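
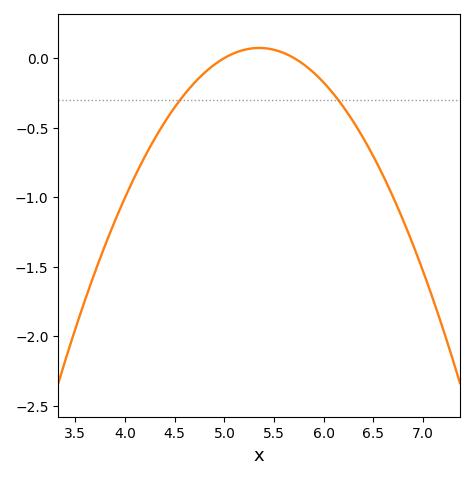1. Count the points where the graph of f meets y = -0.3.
2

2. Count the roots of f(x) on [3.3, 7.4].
2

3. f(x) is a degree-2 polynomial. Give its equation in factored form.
y = -0.59(x - 5)(x - 5.7)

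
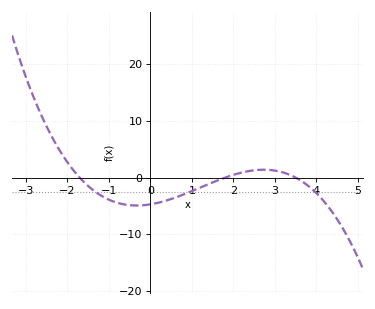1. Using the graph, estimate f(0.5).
-4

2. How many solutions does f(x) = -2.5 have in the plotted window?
3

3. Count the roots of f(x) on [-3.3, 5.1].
3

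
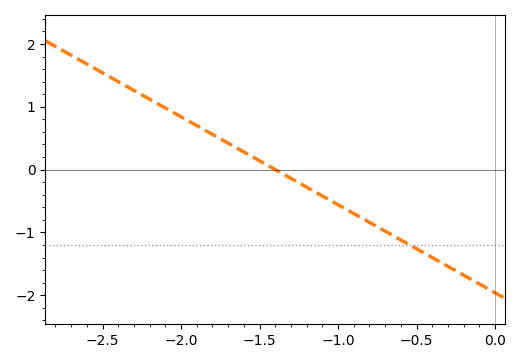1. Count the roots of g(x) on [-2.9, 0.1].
1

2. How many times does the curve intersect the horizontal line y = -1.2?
1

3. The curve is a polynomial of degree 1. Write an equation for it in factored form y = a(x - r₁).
y = -1.4(x + 1.4)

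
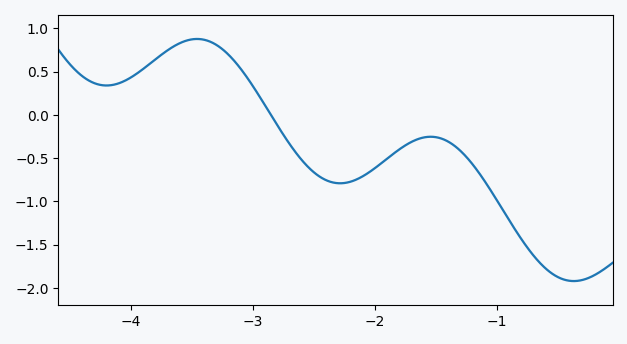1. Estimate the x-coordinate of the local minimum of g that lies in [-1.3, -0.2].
-0.4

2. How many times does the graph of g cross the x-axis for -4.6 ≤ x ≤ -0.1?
1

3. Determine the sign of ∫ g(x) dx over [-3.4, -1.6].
negative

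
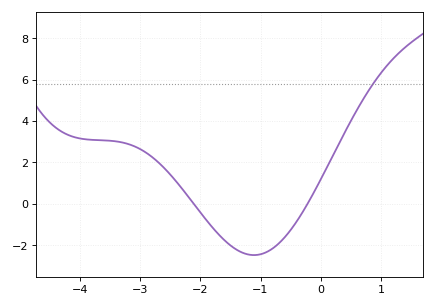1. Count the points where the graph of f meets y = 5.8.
1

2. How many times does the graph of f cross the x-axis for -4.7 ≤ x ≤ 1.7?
2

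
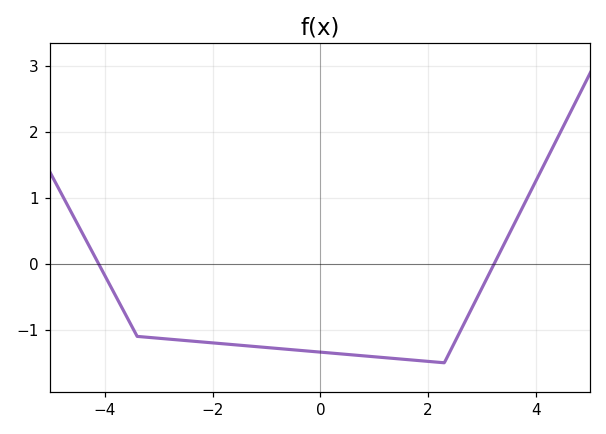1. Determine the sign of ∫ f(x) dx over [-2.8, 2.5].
negative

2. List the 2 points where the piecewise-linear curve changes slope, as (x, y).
(-3.4, -1.1); (2.3, -1.5)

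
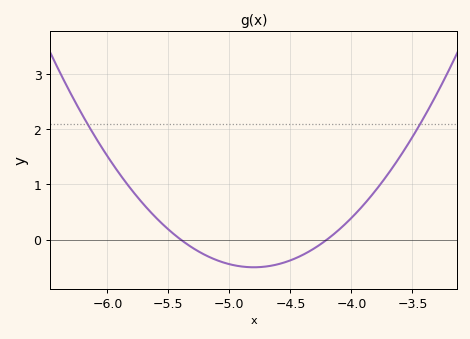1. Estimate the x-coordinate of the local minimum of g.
-4.8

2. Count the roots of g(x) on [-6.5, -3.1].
2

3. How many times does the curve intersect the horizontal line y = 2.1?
2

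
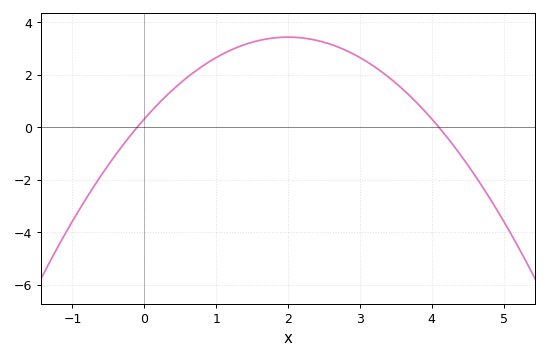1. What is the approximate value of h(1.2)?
3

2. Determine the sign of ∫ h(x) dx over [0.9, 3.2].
positive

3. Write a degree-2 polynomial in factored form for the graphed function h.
y = -0.78(x + 0.1)(x - 4.1)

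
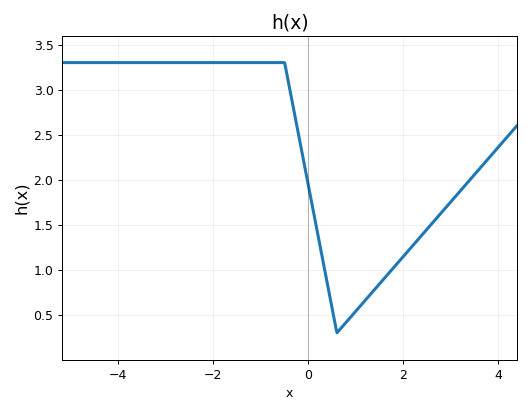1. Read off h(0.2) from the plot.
1.39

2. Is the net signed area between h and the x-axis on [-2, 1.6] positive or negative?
positive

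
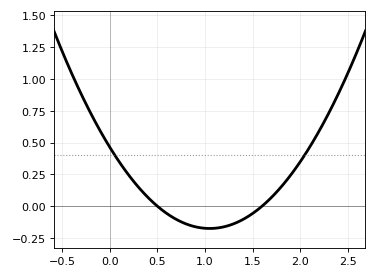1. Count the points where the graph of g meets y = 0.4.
2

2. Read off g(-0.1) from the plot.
0.6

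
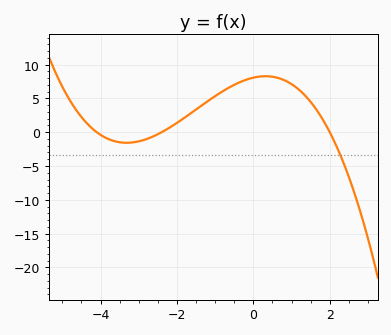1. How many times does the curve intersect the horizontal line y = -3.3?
1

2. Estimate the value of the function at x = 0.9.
7.5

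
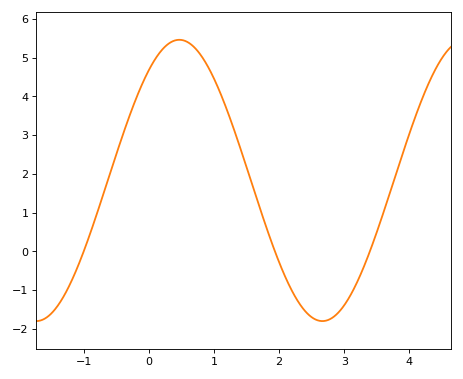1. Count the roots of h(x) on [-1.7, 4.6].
3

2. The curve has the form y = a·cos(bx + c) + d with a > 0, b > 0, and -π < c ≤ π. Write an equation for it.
y = 3.63cos(1.4x - 0.67) + 1.83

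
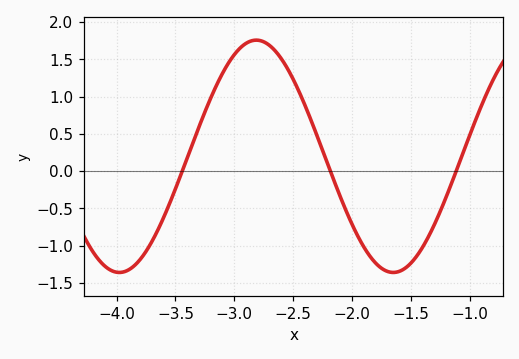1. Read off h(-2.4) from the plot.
0.887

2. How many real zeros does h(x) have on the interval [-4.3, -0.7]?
3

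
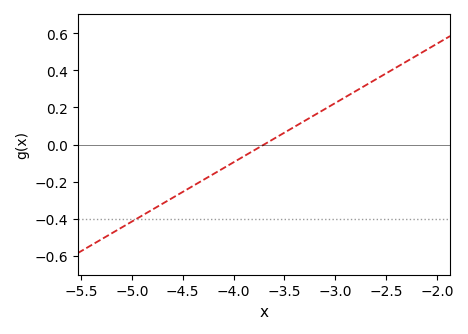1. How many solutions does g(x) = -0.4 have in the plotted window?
1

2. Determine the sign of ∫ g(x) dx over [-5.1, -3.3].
negative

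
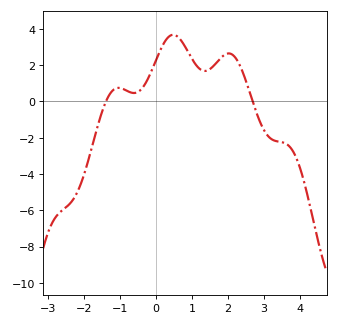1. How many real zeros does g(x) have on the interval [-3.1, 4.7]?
2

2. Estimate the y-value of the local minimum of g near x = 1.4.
1.68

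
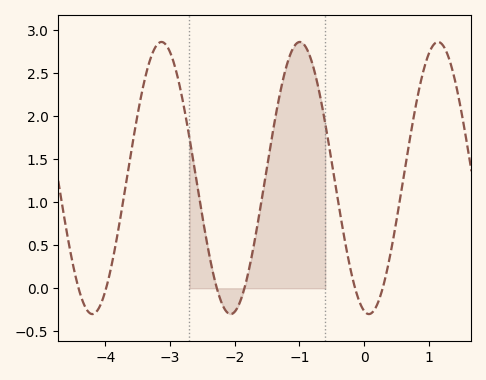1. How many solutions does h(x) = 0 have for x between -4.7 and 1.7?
6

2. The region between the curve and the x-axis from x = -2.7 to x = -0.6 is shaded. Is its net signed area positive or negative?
positive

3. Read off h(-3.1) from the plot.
2.85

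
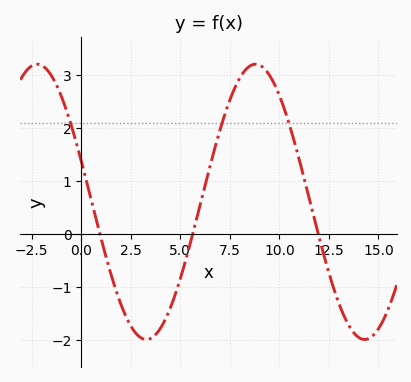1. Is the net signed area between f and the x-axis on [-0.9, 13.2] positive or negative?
positive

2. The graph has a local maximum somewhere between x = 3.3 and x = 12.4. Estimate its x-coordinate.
8.8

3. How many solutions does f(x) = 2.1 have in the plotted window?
3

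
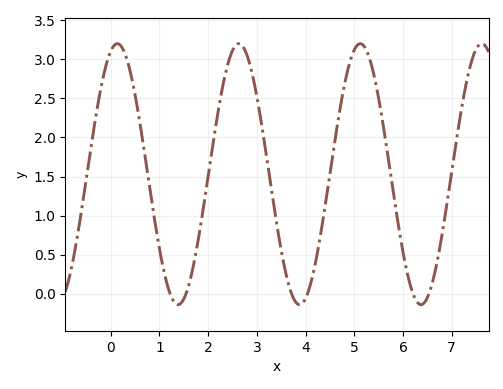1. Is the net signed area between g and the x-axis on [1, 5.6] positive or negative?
positive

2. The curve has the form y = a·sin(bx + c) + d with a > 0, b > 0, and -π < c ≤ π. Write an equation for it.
y = 1.67sin(2.52x + 1.23) + 1.53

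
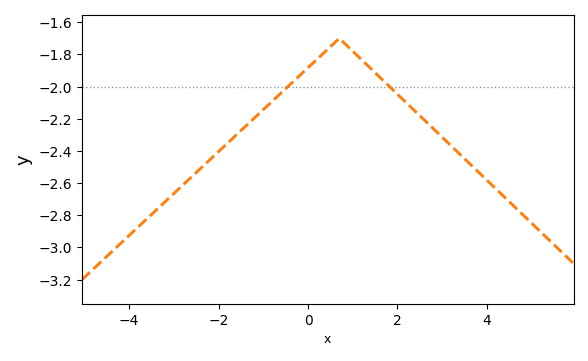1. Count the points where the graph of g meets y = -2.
2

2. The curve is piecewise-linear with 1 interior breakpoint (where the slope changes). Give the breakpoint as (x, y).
(0.7, -1.7)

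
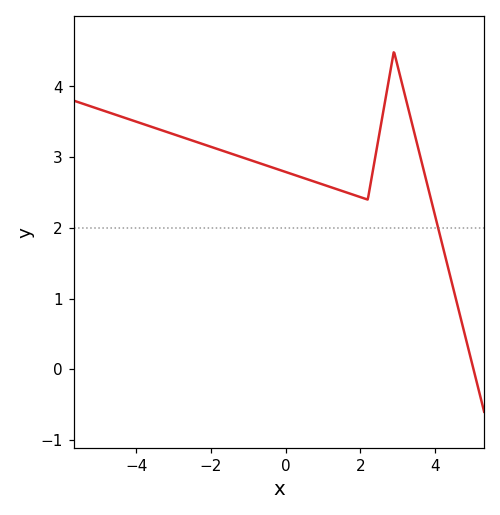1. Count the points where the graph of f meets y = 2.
1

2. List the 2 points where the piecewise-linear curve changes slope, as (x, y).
(2.2, 2.4); (2.9, 4.5)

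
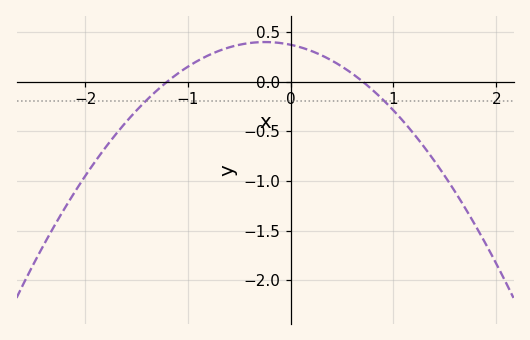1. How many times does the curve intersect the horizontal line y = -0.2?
2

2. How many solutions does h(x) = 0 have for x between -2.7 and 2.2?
2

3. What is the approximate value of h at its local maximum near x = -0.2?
0.4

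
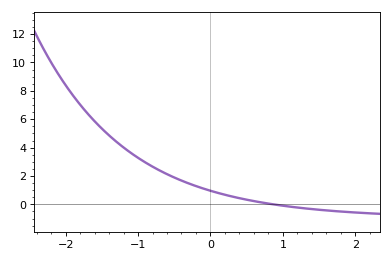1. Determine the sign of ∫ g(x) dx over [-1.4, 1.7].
positive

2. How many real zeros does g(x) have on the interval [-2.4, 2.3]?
1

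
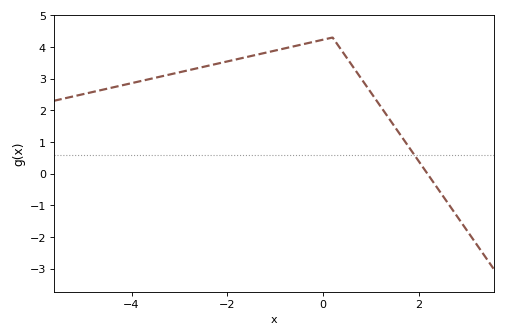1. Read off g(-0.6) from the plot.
4.03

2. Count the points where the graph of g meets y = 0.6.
1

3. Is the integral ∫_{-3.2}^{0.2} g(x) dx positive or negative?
positive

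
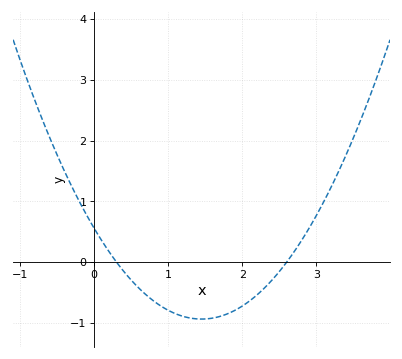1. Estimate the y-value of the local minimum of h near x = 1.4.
-0.9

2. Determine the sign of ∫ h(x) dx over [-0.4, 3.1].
negative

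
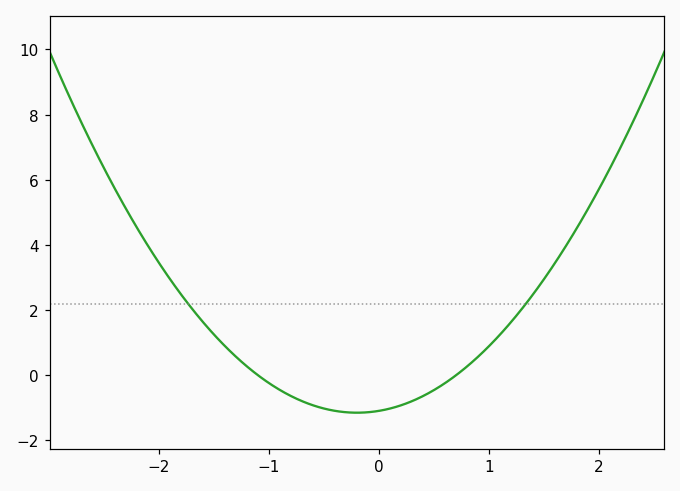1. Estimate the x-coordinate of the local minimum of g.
-0.2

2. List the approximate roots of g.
-1.1, 0.7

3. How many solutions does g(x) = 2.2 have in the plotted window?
2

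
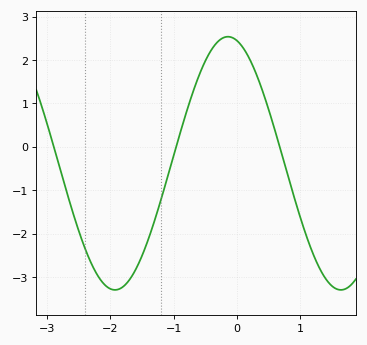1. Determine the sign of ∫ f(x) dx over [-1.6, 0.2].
positive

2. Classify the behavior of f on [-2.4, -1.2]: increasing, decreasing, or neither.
neither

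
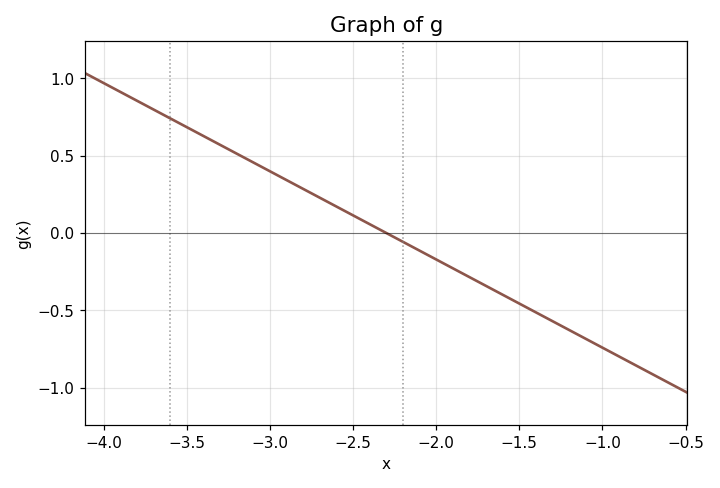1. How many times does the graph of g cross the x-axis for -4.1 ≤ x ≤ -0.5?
1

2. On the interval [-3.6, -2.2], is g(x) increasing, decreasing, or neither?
decreasing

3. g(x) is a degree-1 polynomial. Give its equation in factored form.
y = -0.57(x + 2.3)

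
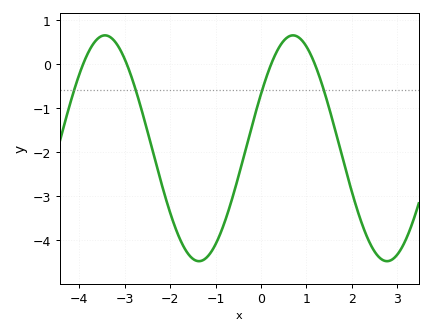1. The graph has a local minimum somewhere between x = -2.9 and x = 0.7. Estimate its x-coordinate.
-1.36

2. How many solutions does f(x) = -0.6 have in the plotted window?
4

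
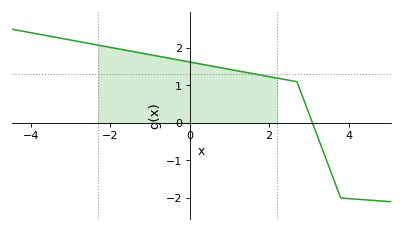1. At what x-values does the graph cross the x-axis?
3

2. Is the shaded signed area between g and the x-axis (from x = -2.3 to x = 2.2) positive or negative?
positive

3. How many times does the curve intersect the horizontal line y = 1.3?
1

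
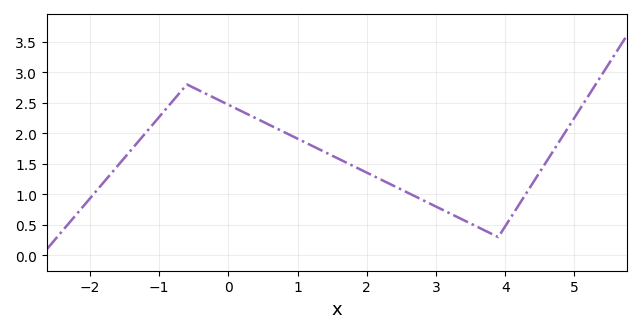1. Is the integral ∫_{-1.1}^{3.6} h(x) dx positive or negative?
positive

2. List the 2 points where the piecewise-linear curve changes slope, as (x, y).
(-0.6, 2.8); (3.9, 0.3)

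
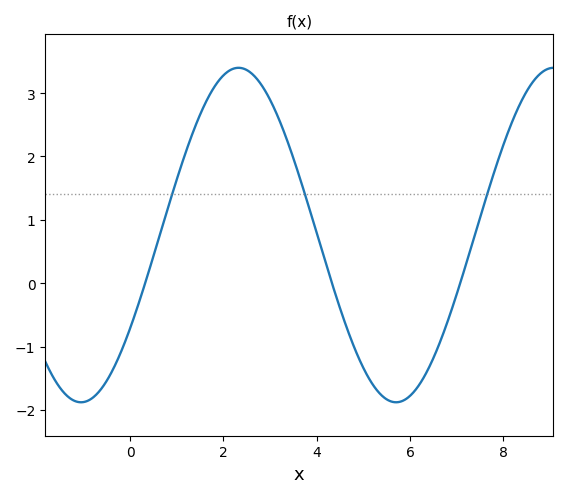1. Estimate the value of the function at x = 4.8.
-1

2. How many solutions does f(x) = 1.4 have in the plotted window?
3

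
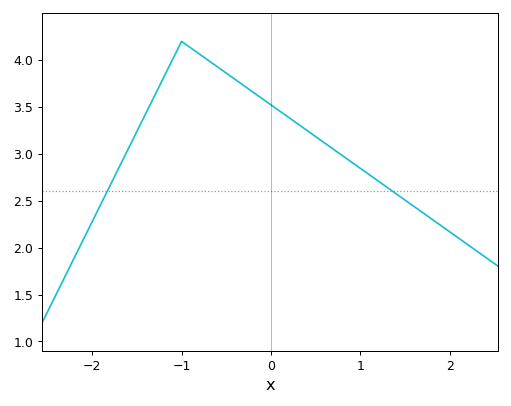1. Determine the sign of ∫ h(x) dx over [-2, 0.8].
positive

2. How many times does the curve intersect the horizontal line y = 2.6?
2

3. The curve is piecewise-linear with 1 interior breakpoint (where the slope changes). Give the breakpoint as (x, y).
(-1, 4.2)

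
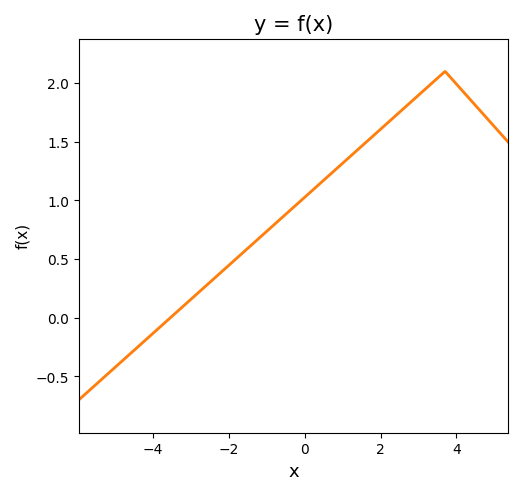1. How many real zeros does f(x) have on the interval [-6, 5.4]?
1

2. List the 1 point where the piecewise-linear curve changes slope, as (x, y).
(3.7, 2.1)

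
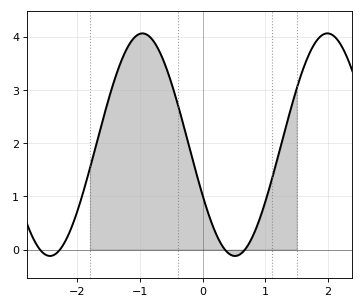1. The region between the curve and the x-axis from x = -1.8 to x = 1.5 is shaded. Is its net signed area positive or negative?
positive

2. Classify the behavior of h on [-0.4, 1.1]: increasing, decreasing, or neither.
neither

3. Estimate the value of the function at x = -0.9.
4.04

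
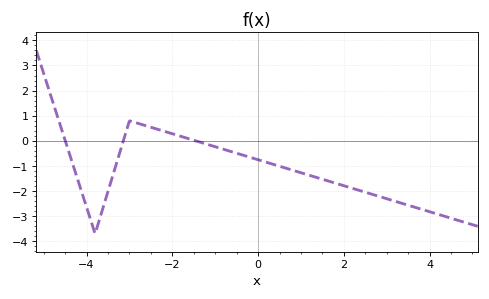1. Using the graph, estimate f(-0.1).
-0.7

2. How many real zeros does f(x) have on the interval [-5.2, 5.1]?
3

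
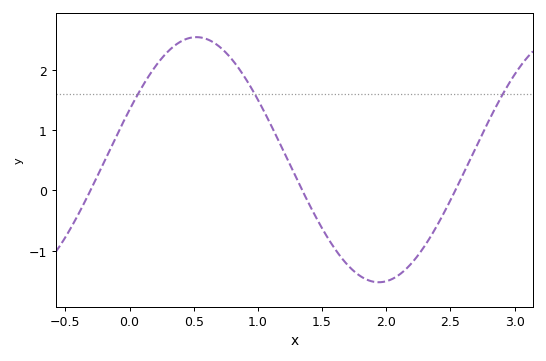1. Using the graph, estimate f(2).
-1.5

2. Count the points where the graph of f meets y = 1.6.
3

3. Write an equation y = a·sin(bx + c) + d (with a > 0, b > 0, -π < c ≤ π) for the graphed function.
y = 2.03sin(2.21x + 0.42) + 0.51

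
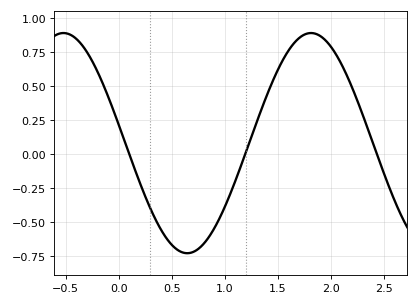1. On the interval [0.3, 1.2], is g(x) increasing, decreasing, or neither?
neither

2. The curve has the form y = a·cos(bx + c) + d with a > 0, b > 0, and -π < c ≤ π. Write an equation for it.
y = 0.81cos(2.7x + 1.4) + 0.08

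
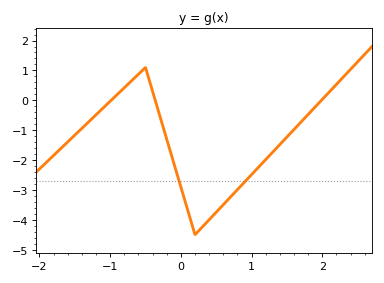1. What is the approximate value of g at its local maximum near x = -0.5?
1.1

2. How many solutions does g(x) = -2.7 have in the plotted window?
2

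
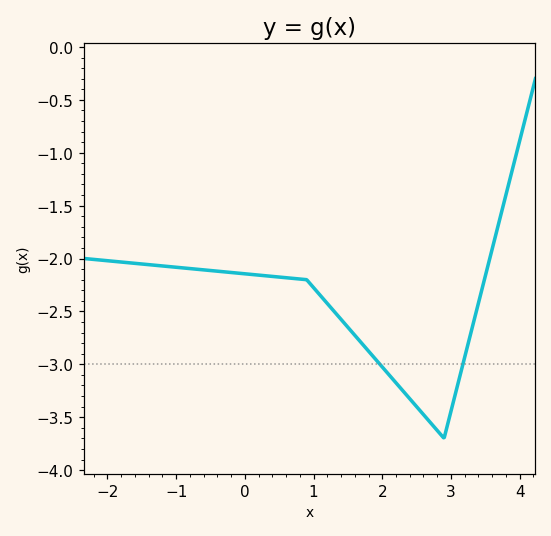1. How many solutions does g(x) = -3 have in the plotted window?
2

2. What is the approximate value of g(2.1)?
-3.1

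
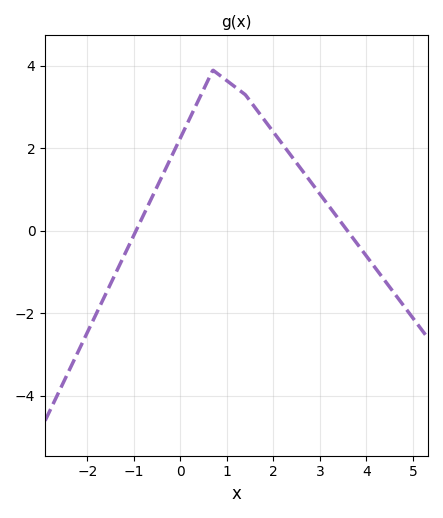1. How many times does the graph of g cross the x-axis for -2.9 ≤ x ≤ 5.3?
2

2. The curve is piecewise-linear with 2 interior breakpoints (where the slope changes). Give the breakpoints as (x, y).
(0.7, 3.9); (1.4, 3.3)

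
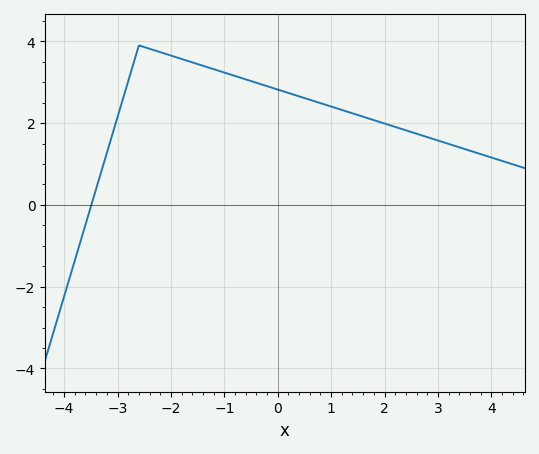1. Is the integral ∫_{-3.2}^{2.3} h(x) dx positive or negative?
positive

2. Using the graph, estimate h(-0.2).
2.9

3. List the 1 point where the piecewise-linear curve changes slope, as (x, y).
(-2.6, 3.9)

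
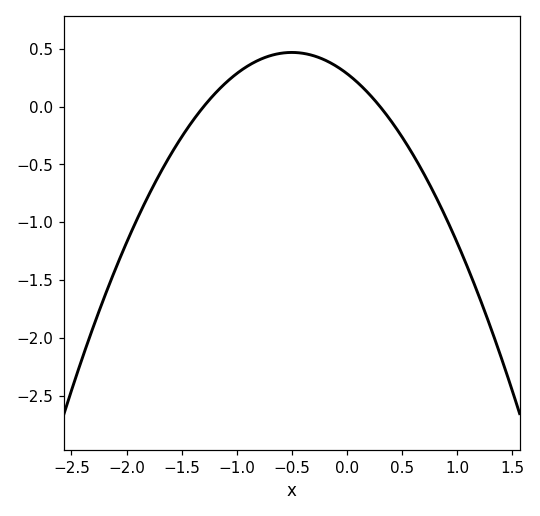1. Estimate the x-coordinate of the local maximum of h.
-0.5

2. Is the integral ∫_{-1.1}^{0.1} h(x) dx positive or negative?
positive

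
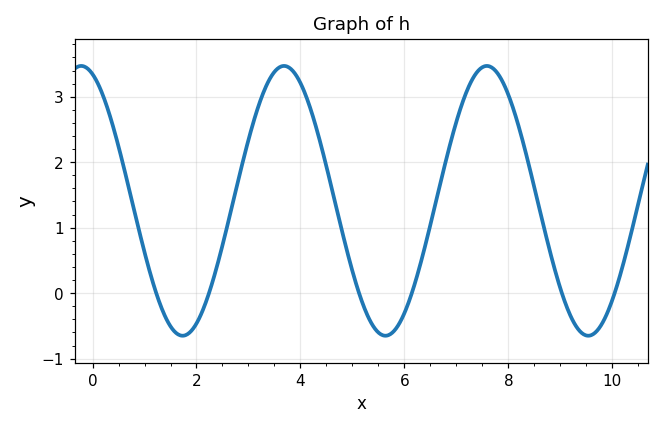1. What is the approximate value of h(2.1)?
-0.3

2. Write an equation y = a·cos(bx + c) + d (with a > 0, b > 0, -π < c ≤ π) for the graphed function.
y = 2.06cos(1.6x + 0.35) + 1.41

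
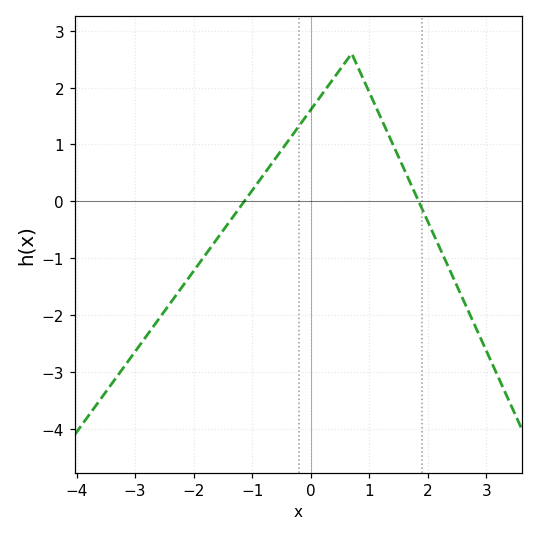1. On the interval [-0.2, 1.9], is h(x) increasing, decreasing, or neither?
neither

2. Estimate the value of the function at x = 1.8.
0.1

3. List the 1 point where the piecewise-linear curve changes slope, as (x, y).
(0.7, 2.6)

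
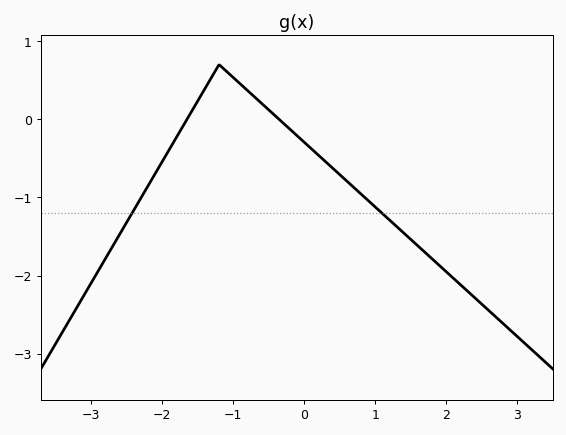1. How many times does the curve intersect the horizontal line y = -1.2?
2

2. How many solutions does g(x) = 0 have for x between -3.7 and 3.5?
2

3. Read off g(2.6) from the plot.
-2.4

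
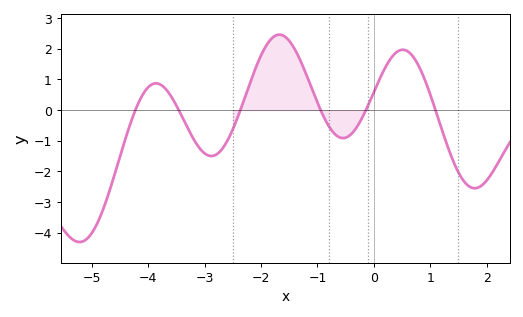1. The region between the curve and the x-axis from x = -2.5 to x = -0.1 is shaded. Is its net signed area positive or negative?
positive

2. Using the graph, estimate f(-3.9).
0.864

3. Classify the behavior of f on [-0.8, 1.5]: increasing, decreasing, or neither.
neither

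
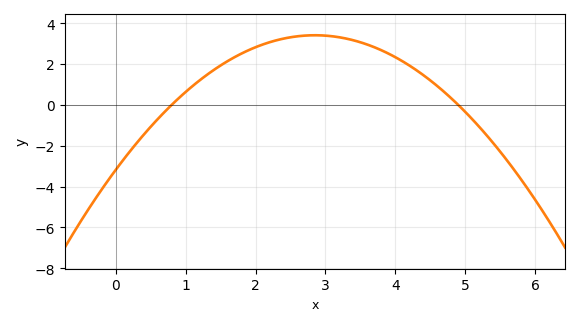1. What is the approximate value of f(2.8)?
3.4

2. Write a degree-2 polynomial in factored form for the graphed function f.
y = -0.81(x - 0.8)(x - 4.9)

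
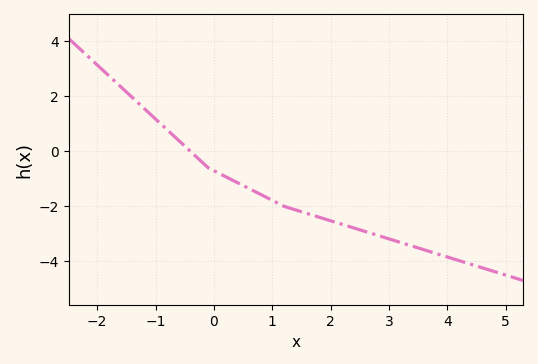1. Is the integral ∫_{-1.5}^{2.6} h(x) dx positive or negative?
negative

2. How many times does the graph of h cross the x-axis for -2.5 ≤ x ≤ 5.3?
1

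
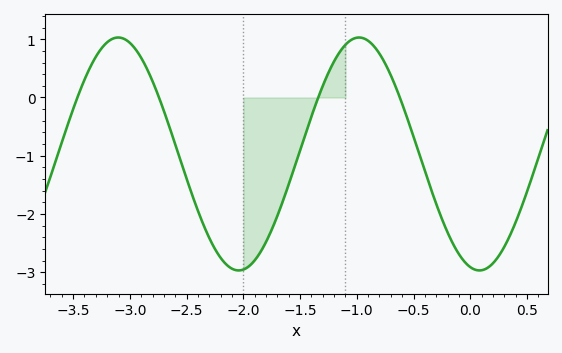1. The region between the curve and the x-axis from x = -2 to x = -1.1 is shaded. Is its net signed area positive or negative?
negative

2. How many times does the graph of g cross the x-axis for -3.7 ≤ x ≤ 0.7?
4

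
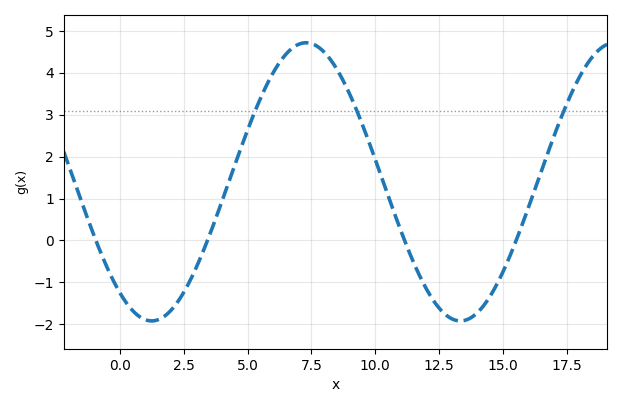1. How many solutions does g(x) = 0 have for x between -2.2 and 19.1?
4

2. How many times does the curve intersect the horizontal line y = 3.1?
3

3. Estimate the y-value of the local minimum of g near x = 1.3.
-1.92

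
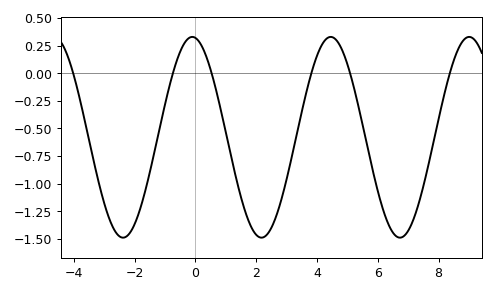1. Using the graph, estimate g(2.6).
-1.34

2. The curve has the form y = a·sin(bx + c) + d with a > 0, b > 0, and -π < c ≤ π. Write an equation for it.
y = 0.91sin(1.38x + 1.71) - 0.58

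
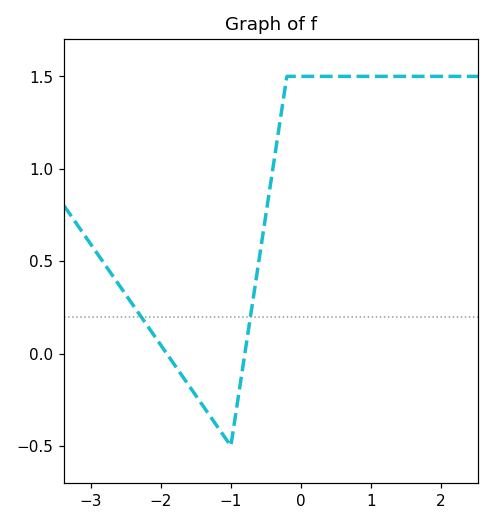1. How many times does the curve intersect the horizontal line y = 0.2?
2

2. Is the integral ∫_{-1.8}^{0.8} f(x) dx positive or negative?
positive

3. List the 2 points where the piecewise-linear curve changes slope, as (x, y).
(-1, -0.5); (-0.2, 1.5)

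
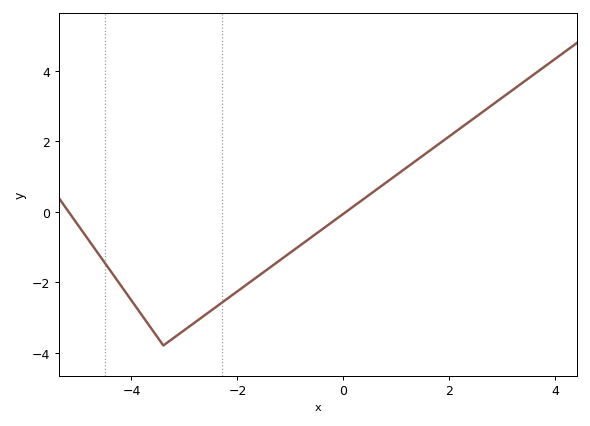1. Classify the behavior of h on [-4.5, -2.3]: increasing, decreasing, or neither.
neither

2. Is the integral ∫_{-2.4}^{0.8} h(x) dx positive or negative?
negative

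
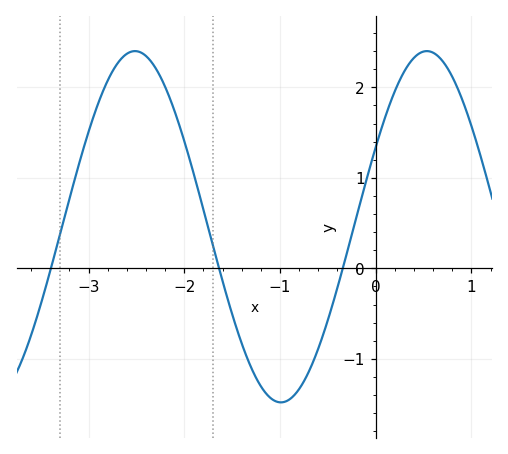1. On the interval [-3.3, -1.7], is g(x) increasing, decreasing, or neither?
neither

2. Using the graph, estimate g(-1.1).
-1.43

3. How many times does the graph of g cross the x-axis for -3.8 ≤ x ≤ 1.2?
3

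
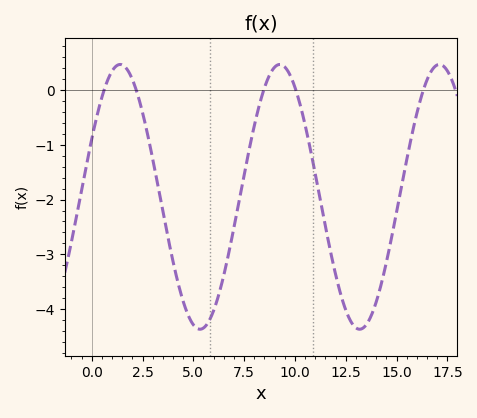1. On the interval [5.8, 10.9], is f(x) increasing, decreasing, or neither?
neither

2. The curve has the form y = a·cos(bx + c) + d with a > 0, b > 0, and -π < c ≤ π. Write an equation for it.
y = 2.42cos(0.8x - 1.12) - 1.95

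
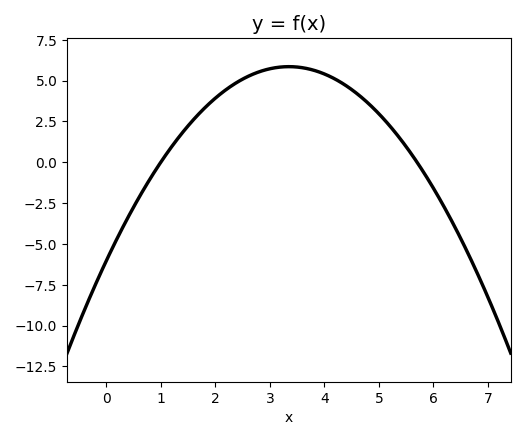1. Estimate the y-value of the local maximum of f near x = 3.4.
6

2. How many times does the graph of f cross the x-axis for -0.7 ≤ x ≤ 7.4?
2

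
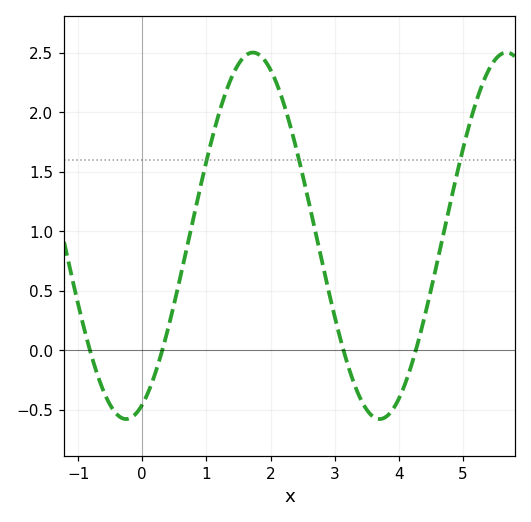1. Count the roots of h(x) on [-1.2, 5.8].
4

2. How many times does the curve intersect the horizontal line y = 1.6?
3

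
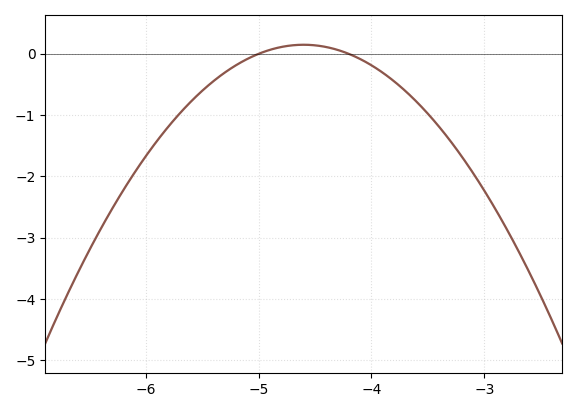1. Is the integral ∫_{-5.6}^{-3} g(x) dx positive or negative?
negative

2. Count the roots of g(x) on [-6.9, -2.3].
2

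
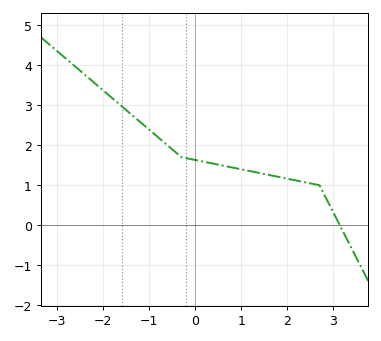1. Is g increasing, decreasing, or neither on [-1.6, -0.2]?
decreasing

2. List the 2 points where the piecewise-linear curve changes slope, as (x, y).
(-0.3, 1.7); (2.7, 1)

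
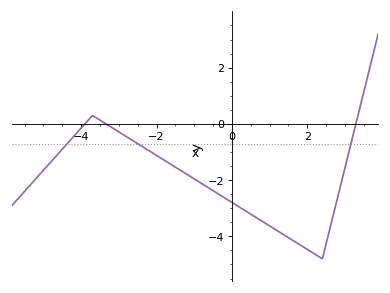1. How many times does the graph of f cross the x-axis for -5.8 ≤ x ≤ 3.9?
3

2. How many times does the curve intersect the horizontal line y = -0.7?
3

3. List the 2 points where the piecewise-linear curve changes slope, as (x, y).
(-3.7, 0.3); (2.4, -4.8)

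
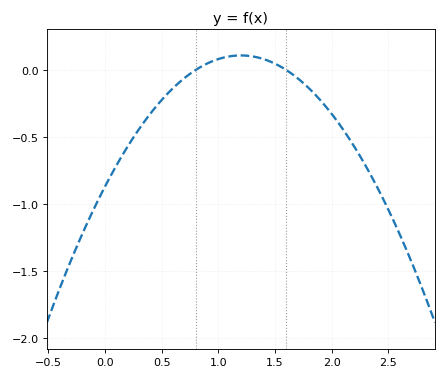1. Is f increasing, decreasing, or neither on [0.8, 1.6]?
neither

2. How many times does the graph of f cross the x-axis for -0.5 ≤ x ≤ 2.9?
2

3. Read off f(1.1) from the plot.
0.1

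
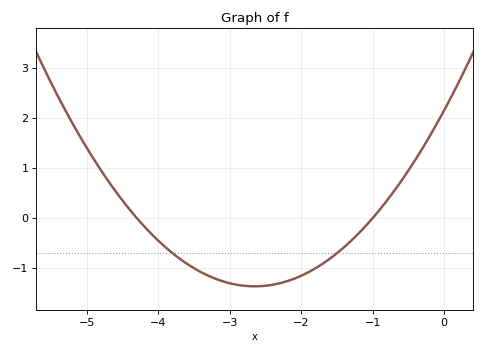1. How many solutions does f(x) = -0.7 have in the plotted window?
2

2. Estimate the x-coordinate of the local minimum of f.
-2.65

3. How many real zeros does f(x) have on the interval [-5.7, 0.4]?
2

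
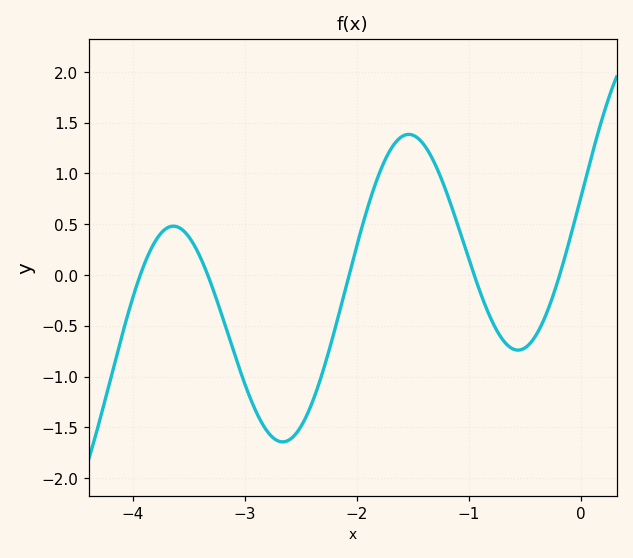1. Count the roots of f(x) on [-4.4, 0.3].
5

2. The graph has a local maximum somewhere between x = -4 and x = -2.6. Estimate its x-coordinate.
-3.6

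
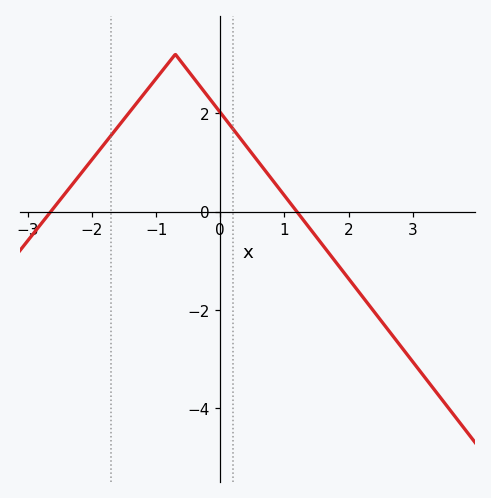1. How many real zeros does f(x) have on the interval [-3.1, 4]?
2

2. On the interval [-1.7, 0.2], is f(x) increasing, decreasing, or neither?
neither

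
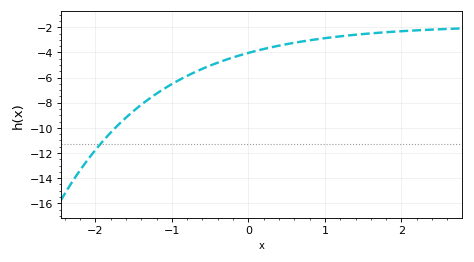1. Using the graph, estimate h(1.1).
-2.79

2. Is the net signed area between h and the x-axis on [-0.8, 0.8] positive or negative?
negative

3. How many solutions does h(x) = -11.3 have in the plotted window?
1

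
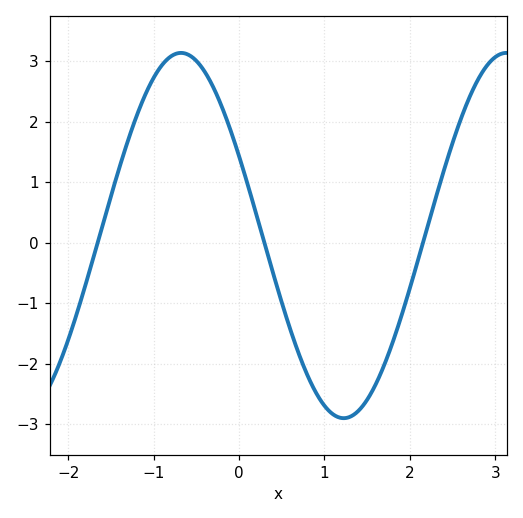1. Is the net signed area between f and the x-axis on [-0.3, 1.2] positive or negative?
negative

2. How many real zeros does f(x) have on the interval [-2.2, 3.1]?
3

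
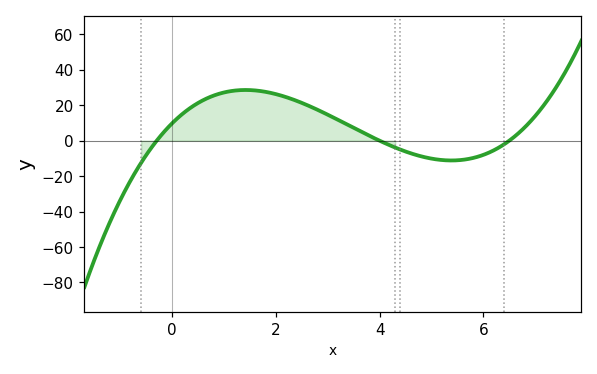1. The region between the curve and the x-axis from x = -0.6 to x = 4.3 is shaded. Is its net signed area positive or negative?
positive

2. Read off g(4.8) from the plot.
-8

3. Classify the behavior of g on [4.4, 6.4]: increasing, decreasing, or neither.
neither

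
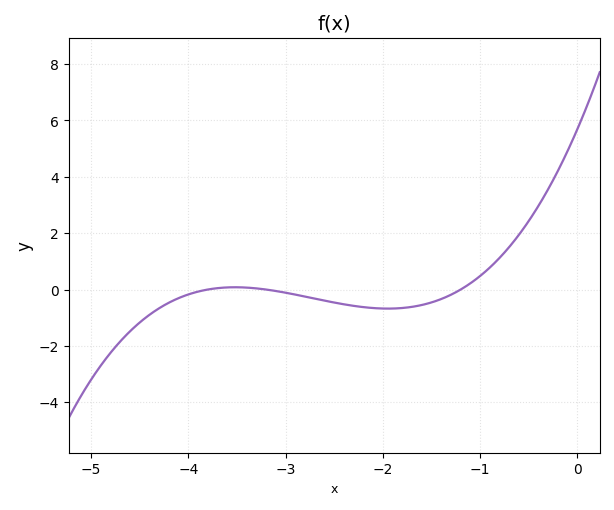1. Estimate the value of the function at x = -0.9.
0.78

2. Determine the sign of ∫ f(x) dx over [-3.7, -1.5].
negative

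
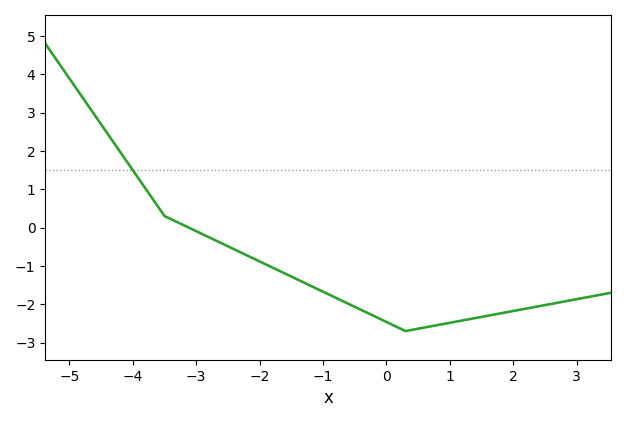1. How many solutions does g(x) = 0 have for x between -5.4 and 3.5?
1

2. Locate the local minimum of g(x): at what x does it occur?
0.301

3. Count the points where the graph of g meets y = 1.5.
1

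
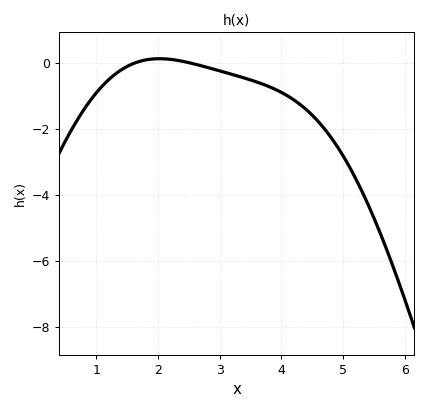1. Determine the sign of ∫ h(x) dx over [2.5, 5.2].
negative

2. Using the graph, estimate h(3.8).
-0.8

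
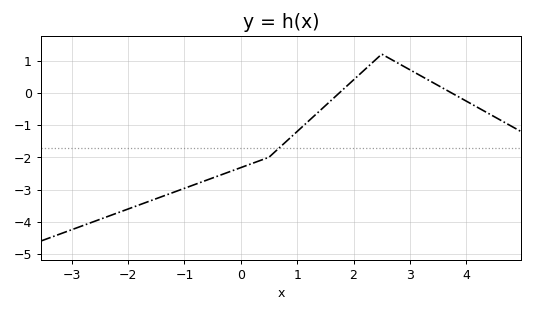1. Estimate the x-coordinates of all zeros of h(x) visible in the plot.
1.8, 3.8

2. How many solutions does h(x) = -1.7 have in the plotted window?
1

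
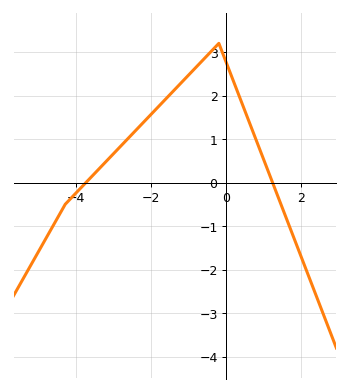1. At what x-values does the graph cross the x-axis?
-3.75, 1.23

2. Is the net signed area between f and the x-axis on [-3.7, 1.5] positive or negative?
positive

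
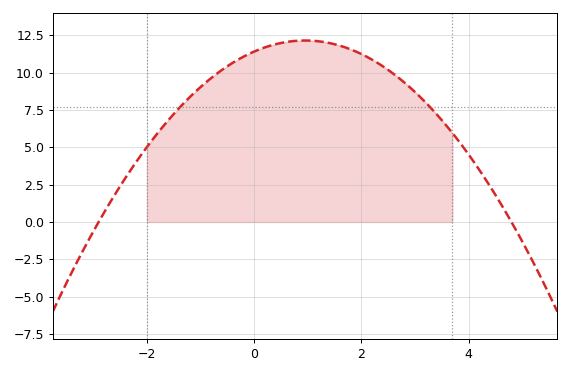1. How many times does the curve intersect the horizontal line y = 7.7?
2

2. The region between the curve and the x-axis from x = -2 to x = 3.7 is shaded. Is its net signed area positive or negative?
positive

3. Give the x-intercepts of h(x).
-2.8, 4.8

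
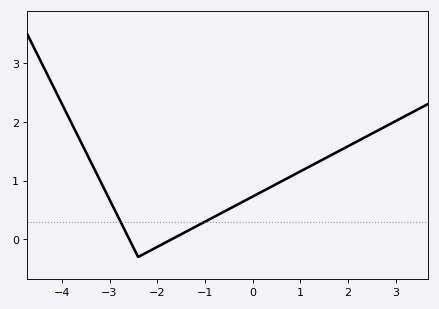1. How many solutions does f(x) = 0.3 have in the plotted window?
2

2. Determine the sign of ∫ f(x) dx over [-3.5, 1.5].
positive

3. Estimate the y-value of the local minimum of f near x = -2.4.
-0.299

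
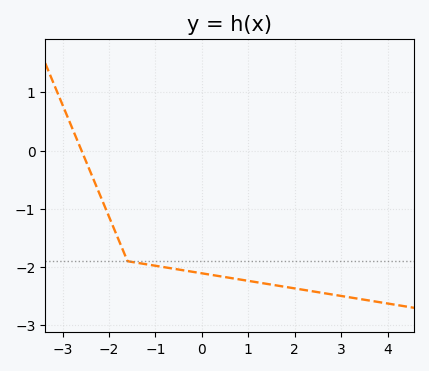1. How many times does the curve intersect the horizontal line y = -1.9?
1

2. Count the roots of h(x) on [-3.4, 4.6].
1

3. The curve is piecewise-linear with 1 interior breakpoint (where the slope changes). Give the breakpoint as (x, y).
(-1.6, -1.9)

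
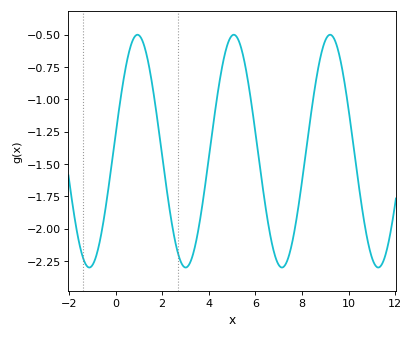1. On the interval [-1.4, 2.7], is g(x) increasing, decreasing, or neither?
neither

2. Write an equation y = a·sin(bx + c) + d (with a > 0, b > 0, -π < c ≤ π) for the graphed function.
y = 0.9sin(1.5x + 0.14) - 1.4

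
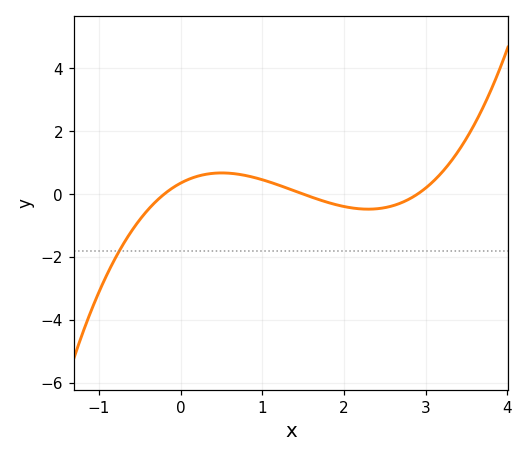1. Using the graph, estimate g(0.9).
0.528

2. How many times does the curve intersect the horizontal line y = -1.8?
1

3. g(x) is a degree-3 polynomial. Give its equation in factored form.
y = 0.4(x + 0.2)(x - 1.5)(x - 2.9)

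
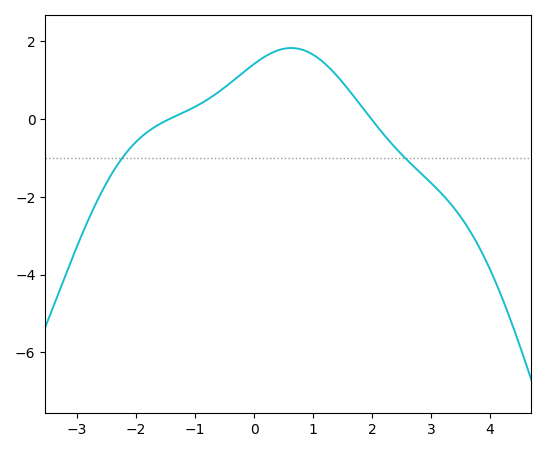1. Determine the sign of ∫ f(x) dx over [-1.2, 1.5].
positive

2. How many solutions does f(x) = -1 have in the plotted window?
2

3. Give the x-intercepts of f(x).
-1.44, 1.99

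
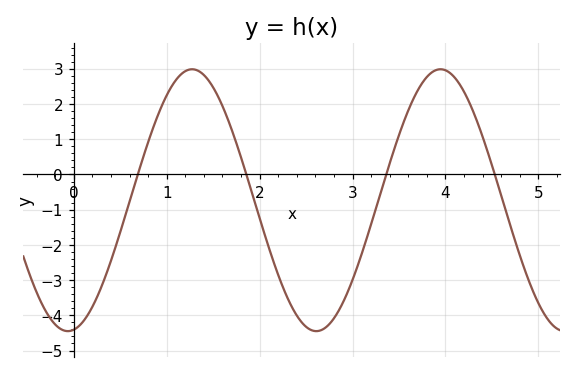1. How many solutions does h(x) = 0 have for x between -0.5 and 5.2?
4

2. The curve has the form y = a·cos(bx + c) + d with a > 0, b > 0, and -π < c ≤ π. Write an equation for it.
y = 3.72cos(2.35x - 2.99) - 0.73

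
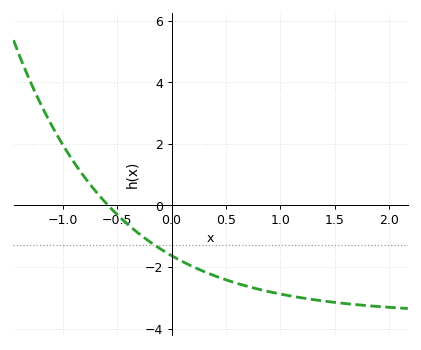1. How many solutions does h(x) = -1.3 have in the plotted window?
1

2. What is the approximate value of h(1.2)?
-3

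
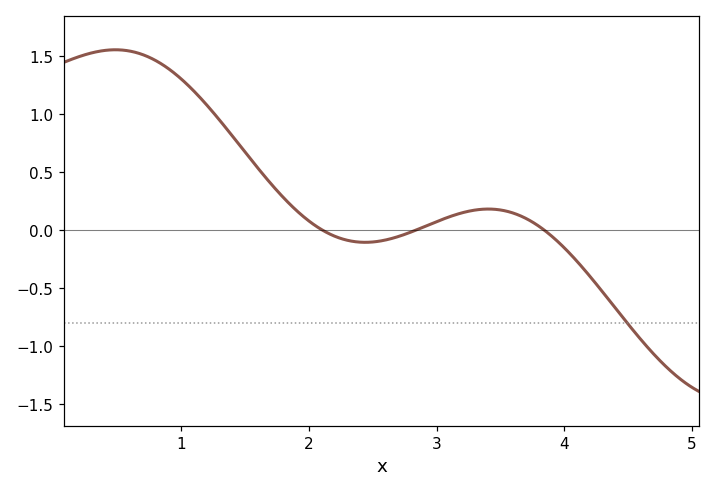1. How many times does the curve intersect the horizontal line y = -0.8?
1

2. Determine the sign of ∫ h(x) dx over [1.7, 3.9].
positive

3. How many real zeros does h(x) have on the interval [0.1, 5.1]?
3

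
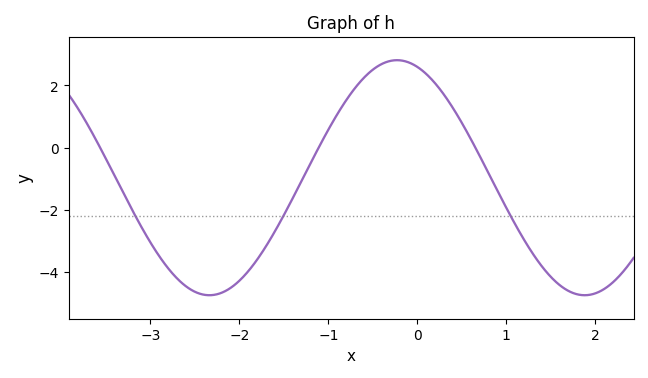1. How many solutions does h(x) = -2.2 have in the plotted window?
3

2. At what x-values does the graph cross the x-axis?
-3.57, -1.11, 0.652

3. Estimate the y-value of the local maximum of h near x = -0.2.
2.81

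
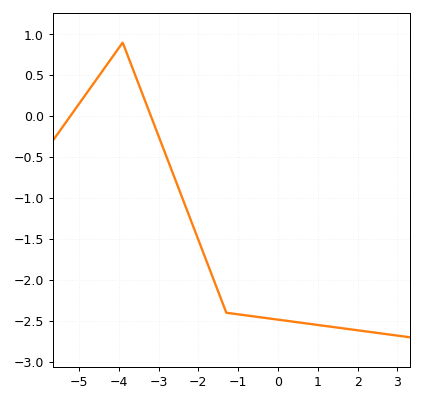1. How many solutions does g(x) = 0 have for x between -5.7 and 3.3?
2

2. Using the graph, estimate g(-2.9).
-0.369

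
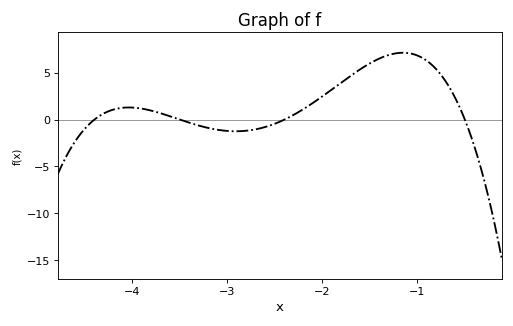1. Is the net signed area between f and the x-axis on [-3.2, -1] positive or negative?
positive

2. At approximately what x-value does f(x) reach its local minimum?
-2.91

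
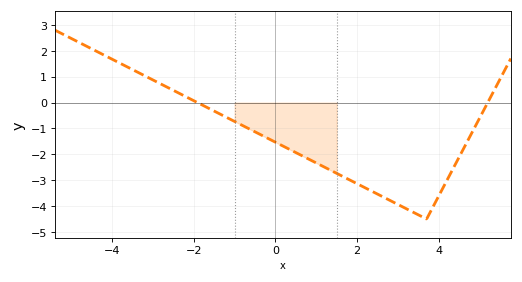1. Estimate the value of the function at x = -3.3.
1.1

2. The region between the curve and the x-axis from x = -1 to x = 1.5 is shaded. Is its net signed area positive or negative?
negative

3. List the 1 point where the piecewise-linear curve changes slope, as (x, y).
(3.7, -4.5)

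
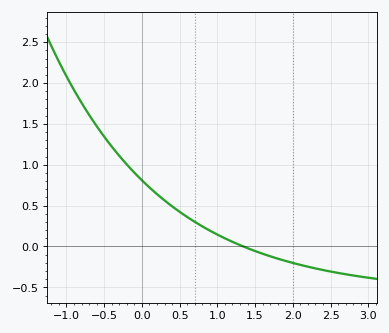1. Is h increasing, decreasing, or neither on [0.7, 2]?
decreasing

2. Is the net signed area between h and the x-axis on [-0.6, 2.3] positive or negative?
positive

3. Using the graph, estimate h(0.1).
0.723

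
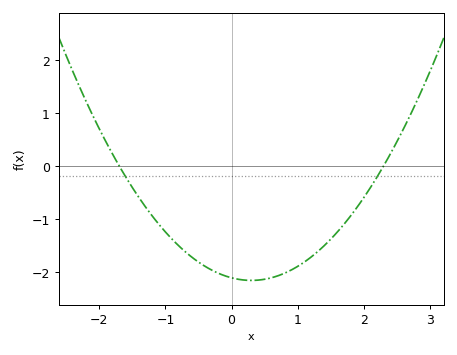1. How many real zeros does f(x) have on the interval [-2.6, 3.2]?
2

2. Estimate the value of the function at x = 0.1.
-2.1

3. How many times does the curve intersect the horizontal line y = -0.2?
2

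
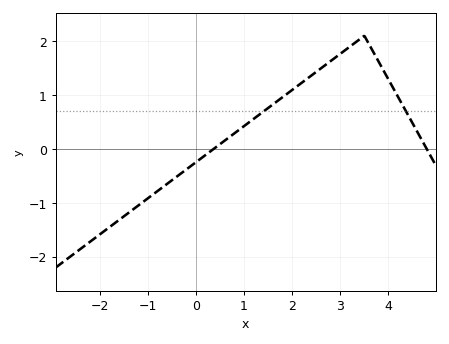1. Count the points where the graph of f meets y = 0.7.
2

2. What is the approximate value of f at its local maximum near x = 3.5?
2.1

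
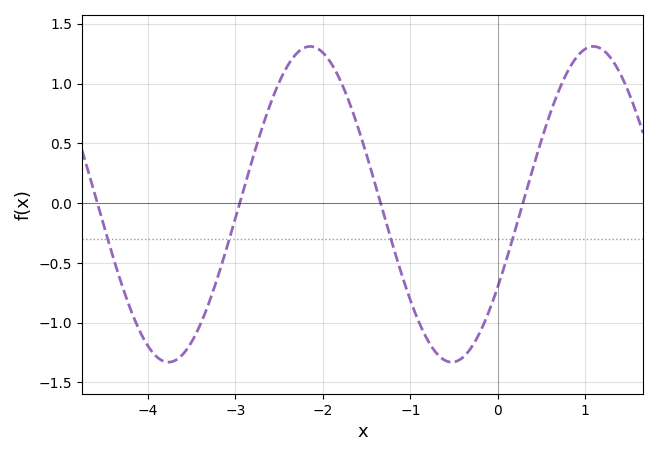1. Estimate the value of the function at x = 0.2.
-0.223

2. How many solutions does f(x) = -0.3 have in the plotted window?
4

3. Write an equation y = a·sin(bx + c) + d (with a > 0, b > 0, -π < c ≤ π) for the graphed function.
y = 1.32sin(1.94x - 0.55) - 0.01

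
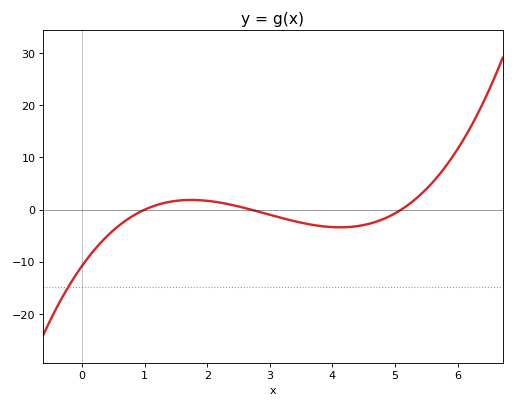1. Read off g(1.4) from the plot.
1.5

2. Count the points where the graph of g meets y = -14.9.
1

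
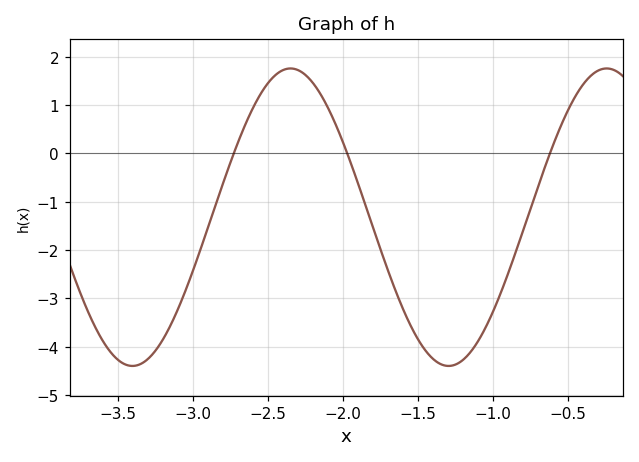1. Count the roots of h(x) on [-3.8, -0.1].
3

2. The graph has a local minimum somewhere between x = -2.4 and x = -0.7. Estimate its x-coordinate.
-1.3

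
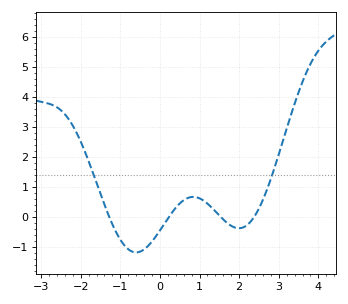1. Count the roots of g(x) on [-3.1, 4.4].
4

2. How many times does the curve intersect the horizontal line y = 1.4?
2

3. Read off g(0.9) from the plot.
0.7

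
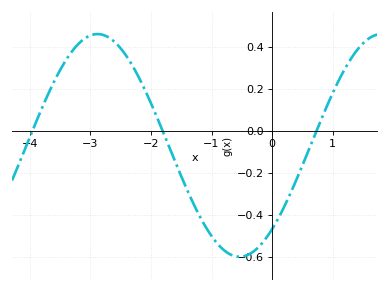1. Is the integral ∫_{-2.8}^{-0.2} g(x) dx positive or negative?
negative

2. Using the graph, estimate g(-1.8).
-0.006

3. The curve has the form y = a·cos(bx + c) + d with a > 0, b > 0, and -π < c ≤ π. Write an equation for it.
y = 0.53cos(1.34x - 2.42) - 0.07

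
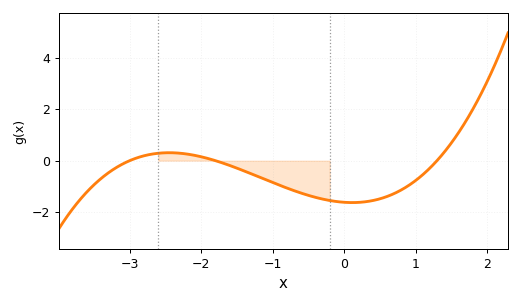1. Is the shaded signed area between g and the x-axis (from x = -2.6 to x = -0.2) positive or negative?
negative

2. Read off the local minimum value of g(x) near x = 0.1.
-1.63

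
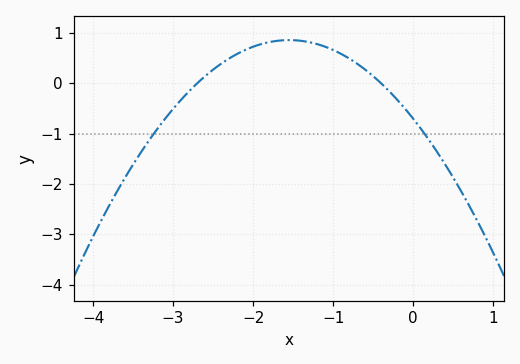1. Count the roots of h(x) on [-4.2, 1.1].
2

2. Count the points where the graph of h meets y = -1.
2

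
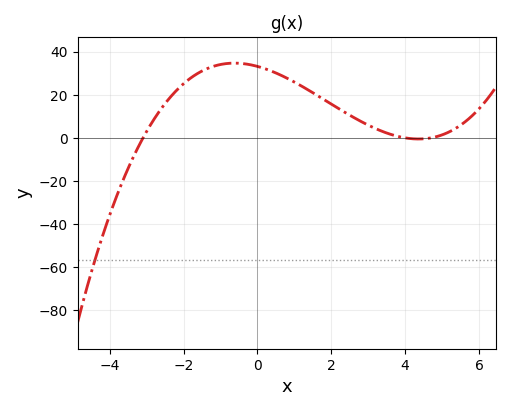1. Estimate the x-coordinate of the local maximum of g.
-0.6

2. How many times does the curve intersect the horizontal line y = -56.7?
1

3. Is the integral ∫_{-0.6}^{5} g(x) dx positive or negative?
positive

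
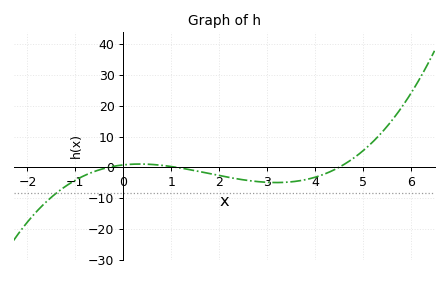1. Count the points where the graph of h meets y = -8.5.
1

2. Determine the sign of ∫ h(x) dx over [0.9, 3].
negative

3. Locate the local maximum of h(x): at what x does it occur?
0.4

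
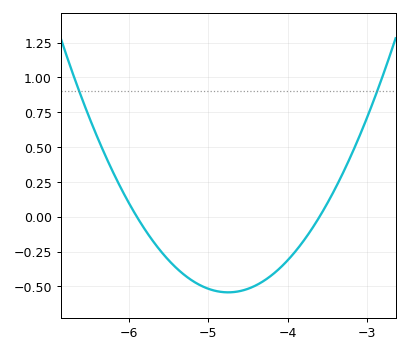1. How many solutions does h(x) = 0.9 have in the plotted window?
2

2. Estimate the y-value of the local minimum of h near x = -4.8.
-0.55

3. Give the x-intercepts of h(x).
-5.9, -3.6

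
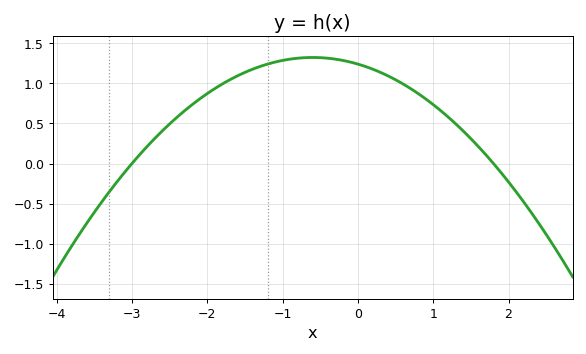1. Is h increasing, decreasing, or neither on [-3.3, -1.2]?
increasing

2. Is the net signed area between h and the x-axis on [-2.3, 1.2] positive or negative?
positive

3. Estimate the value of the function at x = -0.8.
1.32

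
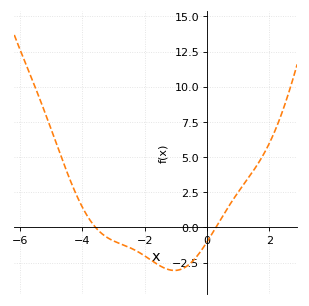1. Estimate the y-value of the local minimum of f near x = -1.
-3.05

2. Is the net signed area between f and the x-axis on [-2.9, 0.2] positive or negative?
negative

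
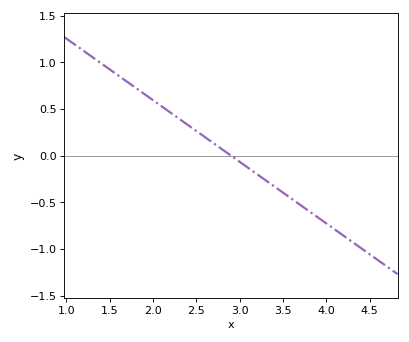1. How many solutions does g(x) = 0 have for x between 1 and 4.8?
1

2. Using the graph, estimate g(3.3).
-0.264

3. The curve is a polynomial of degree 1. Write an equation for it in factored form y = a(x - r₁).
y = -0.66(x - 2.9)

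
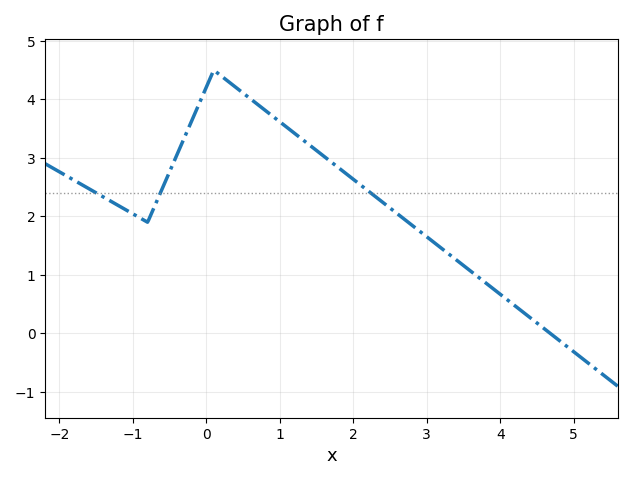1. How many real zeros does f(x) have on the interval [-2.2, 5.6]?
1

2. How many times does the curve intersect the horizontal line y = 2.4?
3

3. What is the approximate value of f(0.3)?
4.3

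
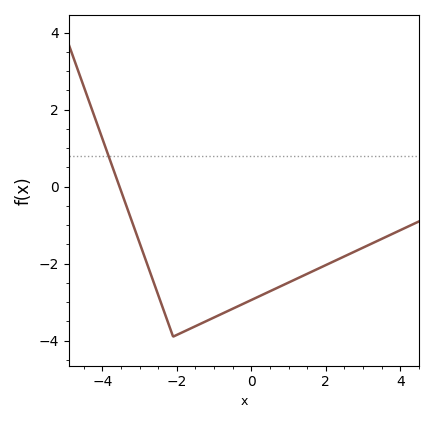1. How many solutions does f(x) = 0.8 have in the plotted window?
1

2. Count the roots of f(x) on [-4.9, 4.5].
1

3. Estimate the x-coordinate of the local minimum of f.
-2.1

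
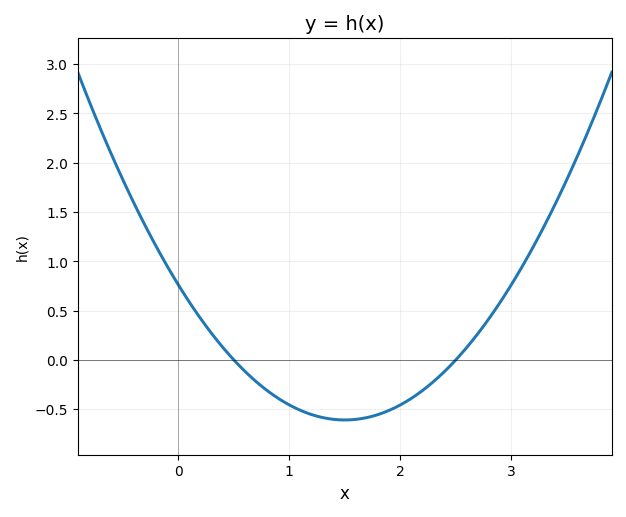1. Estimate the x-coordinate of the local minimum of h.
1.5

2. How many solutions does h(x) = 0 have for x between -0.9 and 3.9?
2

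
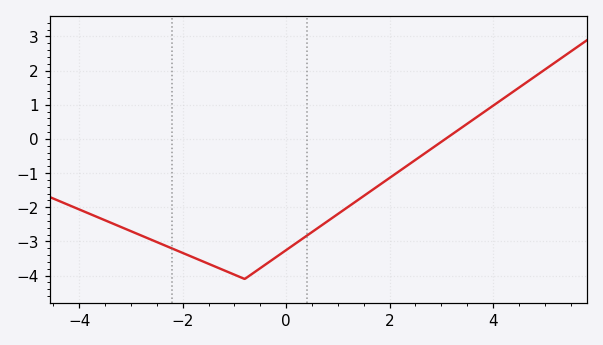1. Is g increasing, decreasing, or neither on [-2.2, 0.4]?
neither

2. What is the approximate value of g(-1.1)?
-3.9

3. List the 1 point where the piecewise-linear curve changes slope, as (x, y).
(-0.8, -4.1)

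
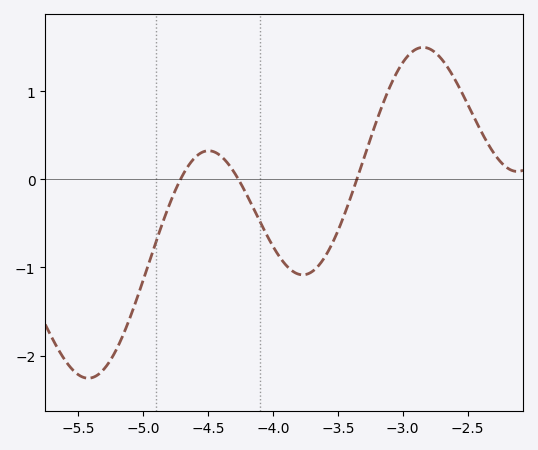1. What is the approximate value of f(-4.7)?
0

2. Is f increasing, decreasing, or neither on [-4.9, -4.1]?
neither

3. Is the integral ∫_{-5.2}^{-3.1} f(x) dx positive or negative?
negative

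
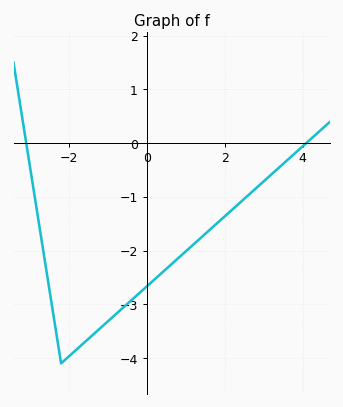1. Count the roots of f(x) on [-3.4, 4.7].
2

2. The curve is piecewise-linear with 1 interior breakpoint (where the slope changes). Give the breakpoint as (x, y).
(-2.2, -4.1)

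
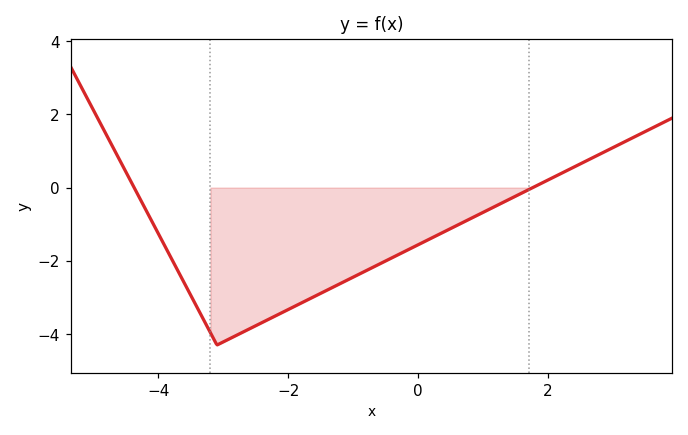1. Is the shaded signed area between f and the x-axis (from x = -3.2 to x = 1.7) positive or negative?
negative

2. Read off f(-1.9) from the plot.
-3.24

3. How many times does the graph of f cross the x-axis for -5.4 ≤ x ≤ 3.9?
2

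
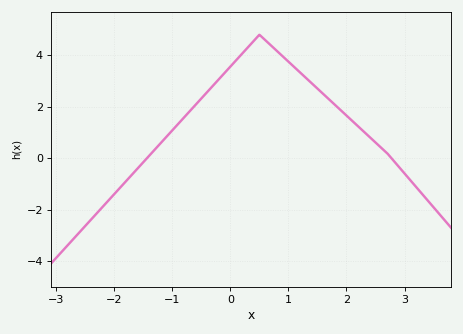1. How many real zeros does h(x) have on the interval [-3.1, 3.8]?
2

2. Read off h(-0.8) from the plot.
1.58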